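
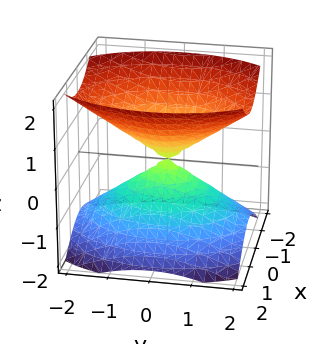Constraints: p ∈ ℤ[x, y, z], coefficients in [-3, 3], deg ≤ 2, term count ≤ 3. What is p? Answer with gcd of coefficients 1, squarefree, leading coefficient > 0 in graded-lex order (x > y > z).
2*x^2 + y^2 - 2*z^2

First, I count 2 distinct pieces. They look like related sheets of one shape, so recover p as a whole.
Next, degree: a double cone through the origin; a quadric, so deg p = 2.
Next, symmetries: it's symmetric under x → −x, forcing even powers of x; the y ↦ −y reflection is a symmetry, so y appears only in even powers; the z ↦ −z reflection is a symmetry, so z appears only in even powers.
Next, from the axis intercepts and sections: one z-axis crossing is at z = 0; it crosses the x-axis at the gridline x = 0.
Finally, solving for integer coefficients yields p as stated.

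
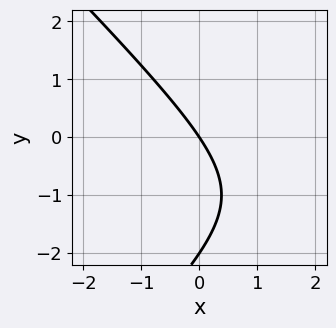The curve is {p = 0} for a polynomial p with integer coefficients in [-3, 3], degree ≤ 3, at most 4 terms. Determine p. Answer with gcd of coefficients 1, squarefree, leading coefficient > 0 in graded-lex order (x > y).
x^2 - y^2 - 3*x - 2*y

(a) The degree is 2 — the shape is more complex than any degree-1 curve.
(b) Against the integer gridlines: among the integer gridlines, it crosses the y-axis at y ∈ {-2, 0}; one x-axis crossing is at x = 0.
(c) The integer polynomial consistent with all of this is the stated p.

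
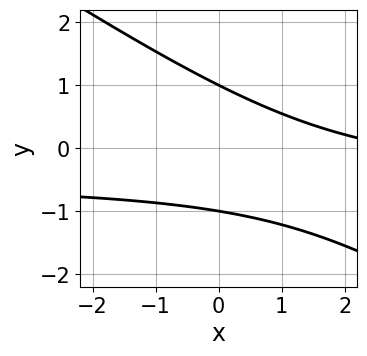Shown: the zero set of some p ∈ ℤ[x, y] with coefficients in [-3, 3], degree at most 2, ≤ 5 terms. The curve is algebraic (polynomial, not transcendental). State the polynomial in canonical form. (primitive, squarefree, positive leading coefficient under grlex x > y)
1. Degree: a generic line meets the curve in up to 2 points, so deg p = 2.
2. Checking where it meets the axes: among the integer gridlines, it crosses the y-axis at y ∈ {-1, 1}; it misses every integer gridline on the x-axis.
3. The integer polynomial consistent with all of this is the stated p.

2*x*y + 3*y^2 + x - 3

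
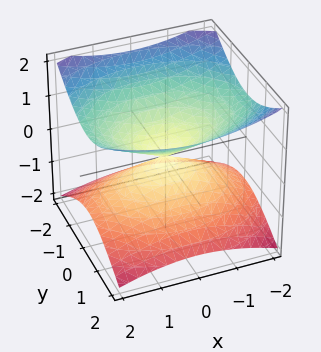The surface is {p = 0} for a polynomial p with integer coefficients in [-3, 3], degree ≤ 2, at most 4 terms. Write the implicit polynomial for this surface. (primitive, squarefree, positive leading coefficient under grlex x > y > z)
1. deg p = 2. A double cone through the origin; a quadric.
2. Symmetries: the z ↦ −z reflection is a symmetry, so z appears only in even powers; mirror symmetry y ↦ −y ⇒ only even powers of y; mirror symmetry x ↦ −x ⇒ only even powers of x.
3. Against the integer gridlines: it meets the z-axis at z = 0 (among the integer gridlines); it crosses the x-axis at the gridline x = 0; one y-axis crossing is at y = 0.
4. Together with the visible shape, these determine p as stated.

x^2 + 2*y^2 - 3*z^2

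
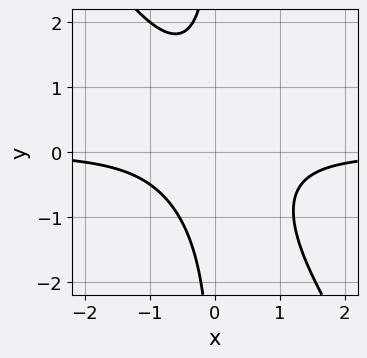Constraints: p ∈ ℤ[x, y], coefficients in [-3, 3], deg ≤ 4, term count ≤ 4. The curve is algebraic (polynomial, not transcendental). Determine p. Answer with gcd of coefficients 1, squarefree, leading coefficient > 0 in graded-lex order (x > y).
3*x^2*y + 2*x*y^2 + 2

First, deg p = 3. The shape is more complex than any degree-2 curve.
Then, against the integer gridlines: no x-intercept at any integer in the box; no y-intercept at any integer in the box.
Finally, putting this together gives p.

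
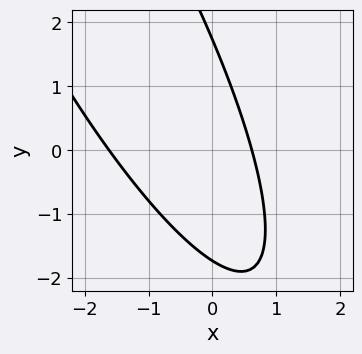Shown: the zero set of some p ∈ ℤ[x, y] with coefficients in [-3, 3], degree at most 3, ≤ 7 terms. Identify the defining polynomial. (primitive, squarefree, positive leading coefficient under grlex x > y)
Degree: no degree-1 curve has this shape, so deg p = 2.
Solving for integer coefficients yields p as stated.

3*x^2 + 3*x*y + y^2 + 3*x - 3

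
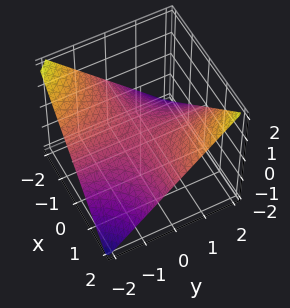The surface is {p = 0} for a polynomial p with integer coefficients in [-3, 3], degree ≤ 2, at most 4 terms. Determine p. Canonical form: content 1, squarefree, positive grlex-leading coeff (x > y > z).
(a) deg p = 2.
(b) Reading off the gridlines: every point of the x-axis in the box is on the surface; the visible y-axis segment lies entirely on the surface; it crosses the z-axis at the gridline z = 0.
(c) Fitting integer coefficients to these (and the overall shape) gives p.

x*y - 2*z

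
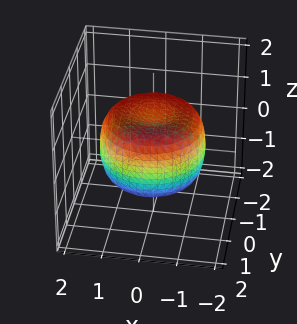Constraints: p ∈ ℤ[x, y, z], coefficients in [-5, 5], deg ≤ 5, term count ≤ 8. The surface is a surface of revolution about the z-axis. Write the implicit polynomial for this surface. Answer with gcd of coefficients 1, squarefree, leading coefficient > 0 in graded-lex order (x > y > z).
2*x^4 + 4*x^2*y^2 + 2*y^4 - 3*x^2 - 3*y^2 + 3*z^2 - 2

(a) The degree is 4 — a generic line meets the surface in up to 4 points.
(b) Symmetries: rotational symmetry about the z-axis ⇒ p depends on x, y only through x² + y².
(c) Against the integer gridlines: a circular section at z = -1 has radius between 0 and 1.
(d) Putting this together gives p.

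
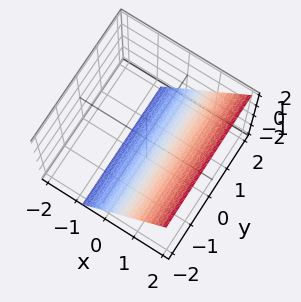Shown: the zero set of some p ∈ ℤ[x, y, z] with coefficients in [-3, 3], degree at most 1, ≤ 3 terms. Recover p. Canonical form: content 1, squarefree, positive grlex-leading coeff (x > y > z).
3*x - 2*z - 2

1. deg p = 1. Every cross-section is a straight line — this is a plane.
2. From the axis intercepts and sections: it meets the z-axis at z = -1 (among the integer gridlines); the surface avoids every integer y-axis point in the box.
3. Assembling these constraints gives the stated polynomial.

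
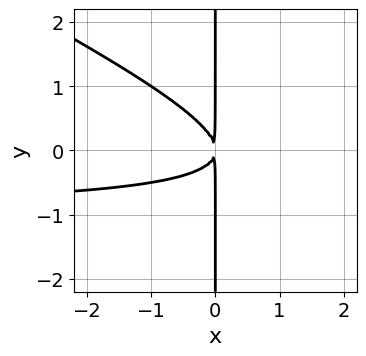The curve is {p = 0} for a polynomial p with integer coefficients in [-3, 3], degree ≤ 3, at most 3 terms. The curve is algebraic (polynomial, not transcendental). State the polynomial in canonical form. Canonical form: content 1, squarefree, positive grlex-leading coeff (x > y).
The degree is 3 — a generic line meets the curve in up to 3 points.
Observable constraints: every point of the y-axis in the box is on the curve.
The integer polynomial consistent with all of this is the stated p.

x^2*y + 2*x*y^2 + x^2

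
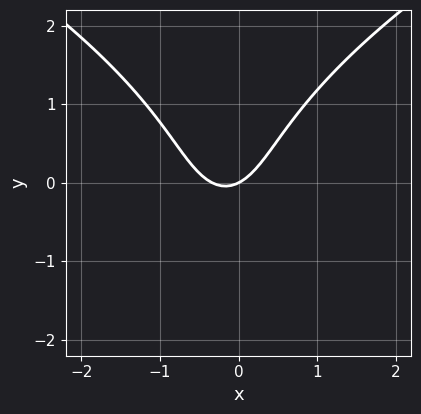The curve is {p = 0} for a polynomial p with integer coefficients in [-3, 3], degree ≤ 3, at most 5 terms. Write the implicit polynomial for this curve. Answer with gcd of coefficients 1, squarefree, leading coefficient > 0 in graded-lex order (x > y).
deg p = 3.
Observable constraints: one x-axis crossing is at x = 0; it crosses the y-axis at the gridline y = 0.
These observations pin down the coefficients.

y^3 - 3*x^2 - x + 2*y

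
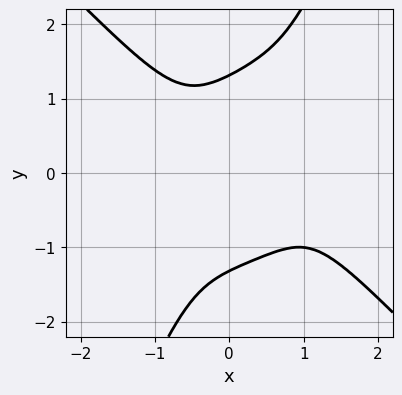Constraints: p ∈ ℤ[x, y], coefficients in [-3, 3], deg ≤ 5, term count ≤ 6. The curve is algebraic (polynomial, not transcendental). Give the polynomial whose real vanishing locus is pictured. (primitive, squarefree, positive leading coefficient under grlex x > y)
3*x^4 + 2*x*y^3 - y^4 - 3*x^3 + 3

First, the degree is 4 — a generic line meets the curve in up to 4 points.
Then, against the integer gridlines: the curve avoids every integer x-axis point in the box.
Finally, fitting integer coefficients to these (and the overall shape) gives p.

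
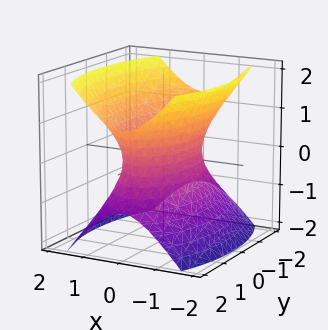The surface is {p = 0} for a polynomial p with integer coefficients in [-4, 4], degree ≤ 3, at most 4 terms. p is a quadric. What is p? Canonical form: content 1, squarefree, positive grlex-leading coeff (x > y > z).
(a) deg p = 2. An hourglass — one-sheet hyperboloid; a quadric.
(b) Symmetries: mirror symmetry y ↦ −y ⇒ only even powers of y; it's symmetric under z → −z, forcing even powers of z; mirror symmetry x ↦ −x ⇒ only even powers of x.
(c) Observable constraints: no z-intercept at any integer in the box.
(d) Matching integer coefficients to the picture gives p.

3*x^2 + y^2 - 2*z^2 - 2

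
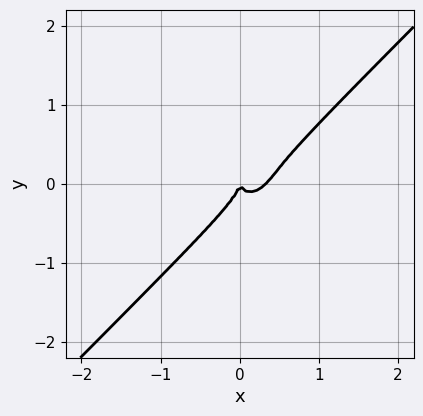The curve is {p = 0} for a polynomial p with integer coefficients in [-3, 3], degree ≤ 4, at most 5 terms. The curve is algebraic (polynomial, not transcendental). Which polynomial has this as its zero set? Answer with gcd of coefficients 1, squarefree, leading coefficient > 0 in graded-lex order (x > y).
3*x^3 - 3*x^2*y + 2*x*y^2 - 2*y^3 - x^2

(a) The degree is 3 — a generic line meets the curve in up to 3 points.
(b) From the visible intercepts: it crosses the x-axis at the gridline x = 0; one y-axis crossing is at y = 0.
(c) These observations pin down the coefficients.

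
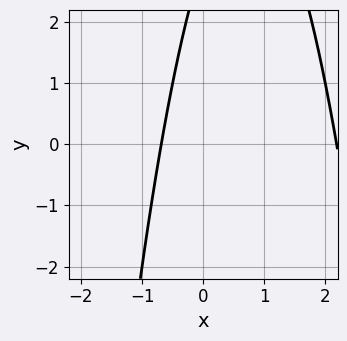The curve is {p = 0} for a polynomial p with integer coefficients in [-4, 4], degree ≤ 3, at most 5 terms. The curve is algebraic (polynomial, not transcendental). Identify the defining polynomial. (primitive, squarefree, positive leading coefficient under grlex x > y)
(a) The degree is 2 — no degree-1 curve has this shape.
(b) Reading off the gridlines: no y-intercept at any integer in the box.
(c) Matching integer coefficients to the picture gives p.

2*x^2 - 3*x + y - 3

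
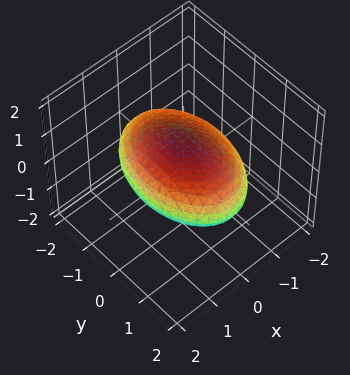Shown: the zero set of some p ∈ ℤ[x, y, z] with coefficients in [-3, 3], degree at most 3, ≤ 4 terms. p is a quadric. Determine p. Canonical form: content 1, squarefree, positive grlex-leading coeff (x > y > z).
2*x^2 + y^2 + 3*z^2 - 3

deg p = 2. A closed, bounded, convex surface; a quadric.
Symmetries: mirror symmetry x ↦ −x ⇒ only even powers of x; mirror symmetry z ↦ −z ⇒ only even powers of z; mirror symmetry y ↦ −y ⇒ only even powers of y.
Observable constraints: among the integer gridlines, it crosses the z-axis at z ∈ {-1, 1}.
The integer polynomial consistent with all of this is the stated p.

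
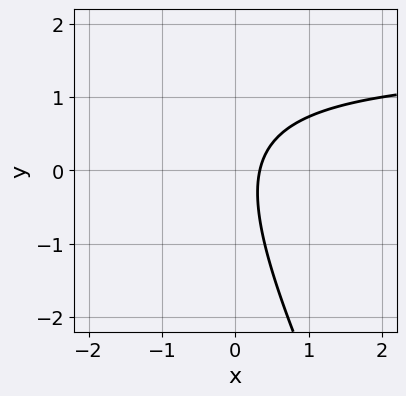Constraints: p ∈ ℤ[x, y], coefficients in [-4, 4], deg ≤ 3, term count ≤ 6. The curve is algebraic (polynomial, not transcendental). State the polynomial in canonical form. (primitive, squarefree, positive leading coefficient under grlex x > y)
2*x*y + y^2 - 3*x + 1

1. Degree: a generic line meets the curve in up to 2 points, so deg p = 2.
2. Reading off the gridlines: no y-intercept at any integer in the box.
3. Fitting integer coefficients to these (and the overall shape) gives p.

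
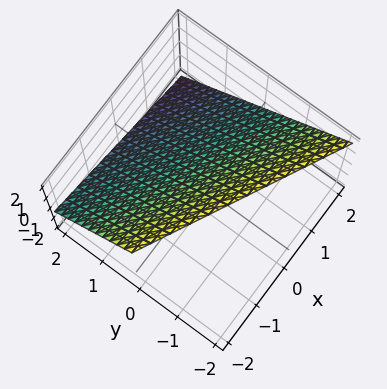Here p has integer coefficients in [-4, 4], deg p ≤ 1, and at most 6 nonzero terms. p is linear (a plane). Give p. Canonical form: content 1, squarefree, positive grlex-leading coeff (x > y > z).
(a) Degree: every cross-section is a straight line — this is a plane, so deg p = 1.
(b) From the axis intercepts and sections: it crosses the x-axis at the gridline x = 2; it meets the y-axis at y = 1 (among the integer gridlines); it crosses the z-axis at the gridline z = 1.
(c) Assembling these constraints gives the stated polynomial.

x + 2*y + 2*z - 2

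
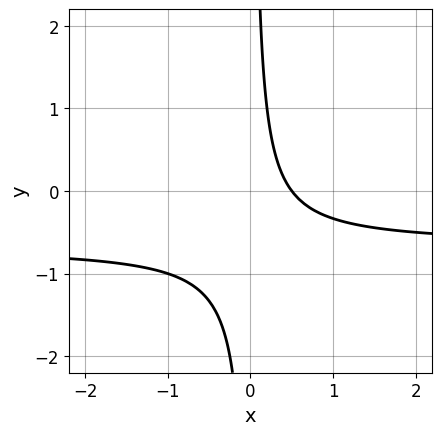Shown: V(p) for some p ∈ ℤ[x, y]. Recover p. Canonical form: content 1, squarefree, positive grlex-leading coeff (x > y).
(a) deg p = 2. No degree-1 curve has this shape.
(b) Against the integer gridlines: it misses every integer gridline on the y-axis.
(c) The integer polynomial consistent with all of this is the stated p.

3*x*y + 2*x - 1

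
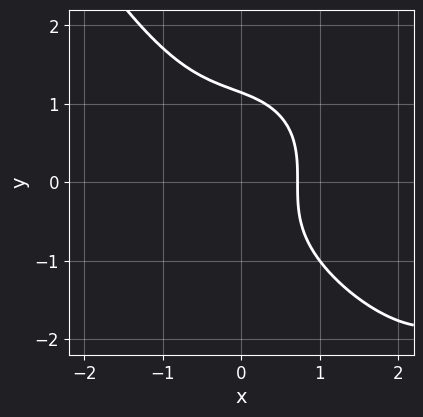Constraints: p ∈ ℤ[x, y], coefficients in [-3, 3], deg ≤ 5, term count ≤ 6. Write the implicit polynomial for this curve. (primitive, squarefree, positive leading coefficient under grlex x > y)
x^4 - 3*x^3 - 2*y^3 - 3*x + 3

1. Degree: no degree-3 curve has this shape, so deg p = 4.
2. Matching integer coefficients to the picture gives p.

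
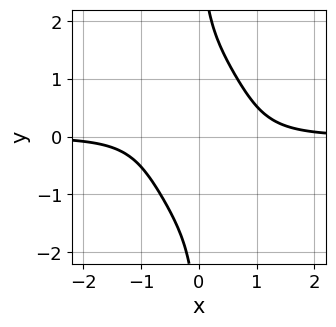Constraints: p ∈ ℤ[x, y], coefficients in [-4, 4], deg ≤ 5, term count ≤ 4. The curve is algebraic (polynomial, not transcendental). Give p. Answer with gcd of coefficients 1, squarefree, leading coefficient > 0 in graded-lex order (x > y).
3*x^3*y + x^2*y^2 + x*y^3 - 2

Degree: the shape is more complex than any degree-3 curve, so deg p = 4.
Observable constraints: it misses every integer gridline on the x-axis; the curve avoids every integer y-axis point in the box.
Assembling these constraints gives the stated polynomial.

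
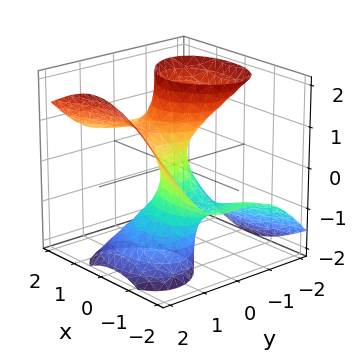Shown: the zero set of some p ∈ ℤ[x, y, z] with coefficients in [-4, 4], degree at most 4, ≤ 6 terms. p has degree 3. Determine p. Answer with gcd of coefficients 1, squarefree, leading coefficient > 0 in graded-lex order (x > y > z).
1. The degree is 3 — the shape is more complex than any degree-2 surface.
2. Against the integer gridlines: every point of the z-axis in the box is on the surface; it meets the y-axis at y = 0 (among the integer gridlines); one x-axis crossing is at x = 0.
3. These observations pin down the coefficients.

x^2*z - y^3 + y*z^2 - x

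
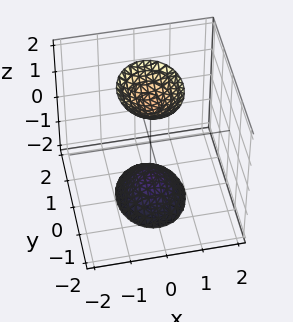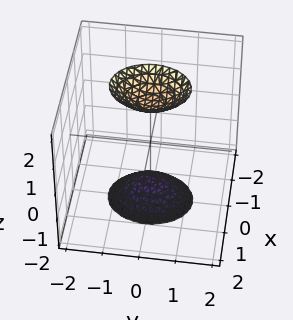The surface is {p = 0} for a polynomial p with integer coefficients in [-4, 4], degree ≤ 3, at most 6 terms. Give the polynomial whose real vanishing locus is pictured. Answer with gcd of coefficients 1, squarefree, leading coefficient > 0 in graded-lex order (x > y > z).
3*x^2 + 2*y^2 - z^2 + 2

First, there are 2 components. Treating them together as one polynomial.
Next, deg p = 2. Two separate bowl-shaped sheets opening away from each other; a quadric.
Next, symmetries: the y ↦ −y reflection is a symmetry, so y appears only in even powers; it's symmetric under z → −z, forcing even powers of z; it's symmetric under x → −x, forcing even powers of x.
Then, against the integer gridlines: the surface avoids every integer y-axis point in the box; no x-intercept at any integer in the box.
Finally, putting this together gives p.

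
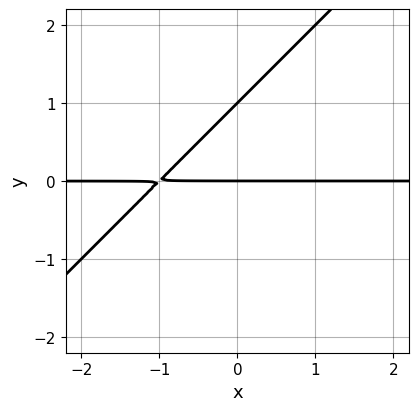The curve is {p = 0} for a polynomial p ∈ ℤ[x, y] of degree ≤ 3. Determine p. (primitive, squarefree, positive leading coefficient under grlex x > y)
x*y - y^2 + y

(a) The degree is 2 — a generic line meets the curve in up to 2 points.
(b) Against the integer gridlines: the y-axis gridline crossings are at y ∈ {0, 1}; every point of the x-axis in the box is on the curve.
(c) Fitting integer coefficients to these (and the overall shape) gives p.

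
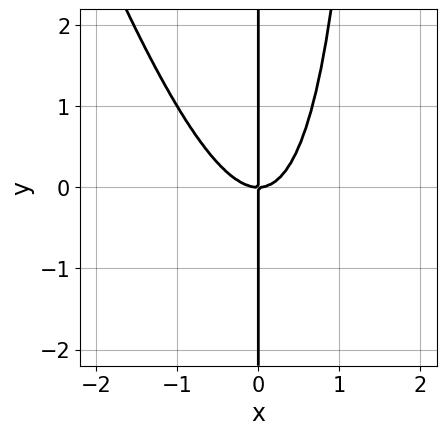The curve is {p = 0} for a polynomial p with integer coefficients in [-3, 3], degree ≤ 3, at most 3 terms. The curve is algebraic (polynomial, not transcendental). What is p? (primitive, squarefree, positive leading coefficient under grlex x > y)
(a) The degree is 3 — no degree-2 curve has this shape.
(b) From the visible intercepts: one x-axis crossing is at x = 0; the visible y-axis segment lies entirely on the curve.
(c) Fitting integer coefficients to these (and the overall shape) gives p.

3*x^3 + x^2*y - 2*x*y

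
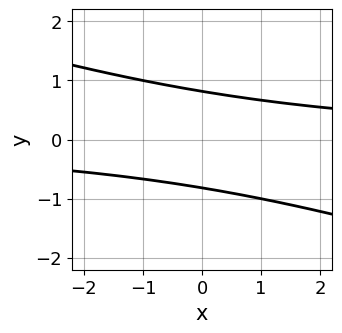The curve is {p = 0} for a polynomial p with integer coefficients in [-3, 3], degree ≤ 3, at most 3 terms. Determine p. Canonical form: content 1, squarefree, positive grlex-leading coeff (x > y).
x*y + 3*y^2 - 2

The degree is 2 — the shape is more complex than any degree-1 curve.
Against the integer gridlines: it misses every integer gridline on the x-axis.
Putting this together gives p.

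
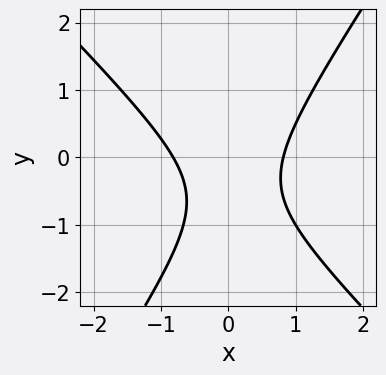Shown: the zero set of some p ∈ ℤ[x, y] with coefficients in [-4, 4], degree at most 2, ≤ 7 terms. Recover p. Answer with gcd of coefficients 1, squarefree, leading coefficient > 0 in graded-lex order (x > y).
First, the degree is 2 — a generic line meets the curve in up to 2 points.
Then, against the integer gridlines: it misses every integer gridline on the y-axis.
Finally, putting this together gives p.

3*x^2 + x*y - 2*y^2 - 2*y - 2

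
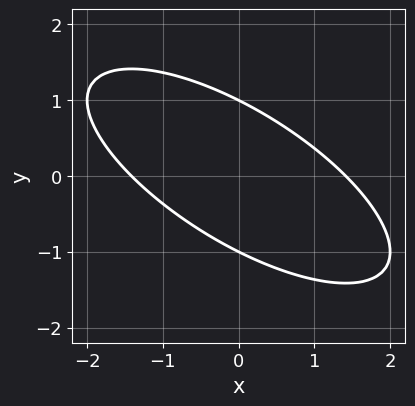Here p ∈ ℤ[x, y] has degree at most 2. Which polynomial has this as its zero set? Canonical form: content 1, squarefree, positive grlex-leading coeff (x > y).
x^2 + 2*x*y + 2*y^2 - 2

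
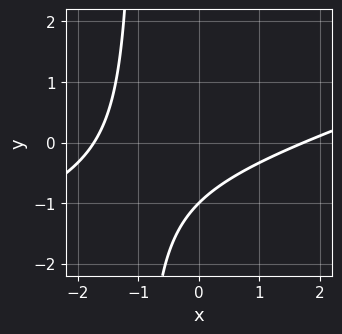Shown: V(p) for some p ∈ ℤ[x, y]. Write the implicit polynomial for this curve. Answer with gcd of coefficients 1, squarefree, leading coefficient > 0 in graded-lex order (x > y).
Degree: no degree-1 curve has this shape, so deg p = 2.
From the axis intercepts and sections: it meets the y-axis at y = -1 (among the integer gridlines).
These observations pin down the coefficients.

x^2 - 3*x*y - 3*y - 3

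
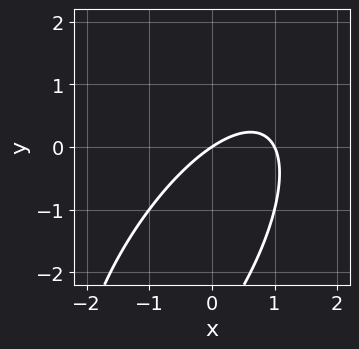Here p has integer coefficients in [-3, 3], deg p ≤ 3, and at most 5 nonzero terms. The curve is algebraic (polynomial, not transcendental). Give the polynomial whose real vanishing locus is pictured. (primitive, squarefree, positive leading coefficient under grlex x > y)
2*x^2 - 2*x*y + y^2 - 2*x + 3*y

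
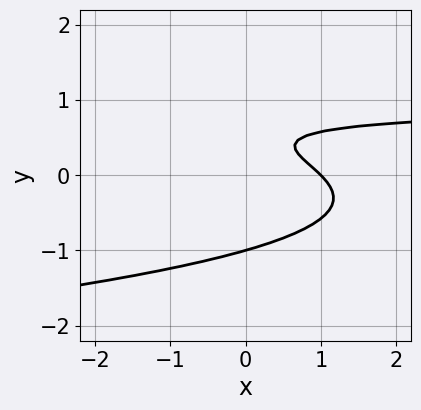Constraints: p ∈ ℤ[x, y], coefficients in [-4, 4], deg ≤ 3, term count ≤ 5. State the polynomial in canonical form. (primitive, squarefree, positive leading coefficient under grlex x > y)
3*y^3 + x*y - x - 2*y + 1

(a) deg p = 3. The shape is more complex than any degree-2 curve.
(b) Observable constraints: it meets the x-axis at x = 1 (among the integer gridlines); one y-axis crossing is at y = -1.
(c) Matching integer coefficients to the picture gives p.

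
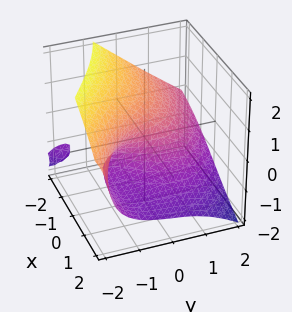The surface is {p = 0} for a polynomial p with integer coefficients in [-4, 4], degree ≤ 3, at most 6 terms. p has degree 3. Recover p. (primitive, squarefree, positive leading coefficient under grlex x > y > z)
(a) There are 2 components. They look like related sheets of one shape, so recover p as a whole.
(b) The degree is 3 — the shape is more complex than any degree-2 surface.
(c) From the axis intercepts and sections: it meets the z-axis at z = 0 (among the integer gridlines); it meets the y-axis at y = 0 (among the integer gridlines).
(d) Together with the visible shape, these determine p as stated.

2*x*y*z - y^3 - 2*z^3 - 3*y*z - 3*x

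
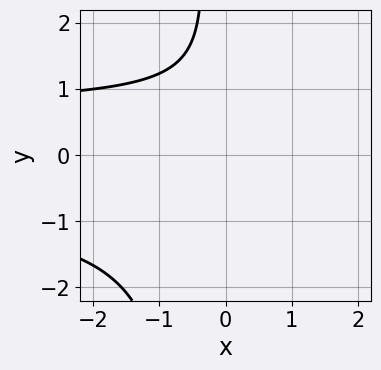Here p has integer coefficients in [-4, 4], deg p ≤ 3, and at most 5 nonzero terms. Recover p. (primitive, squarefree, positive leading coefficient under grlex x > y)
First, deg p = 3. A generic line meets the curve in up to 3 points.
Then, observable constraints: the curve avoids every integer y-axis point in the box; no x-intercept at any integer in the box.
Finally, these observations pin down the coefficients.

2*x*y^2 + y^2 - x - 2*y + 3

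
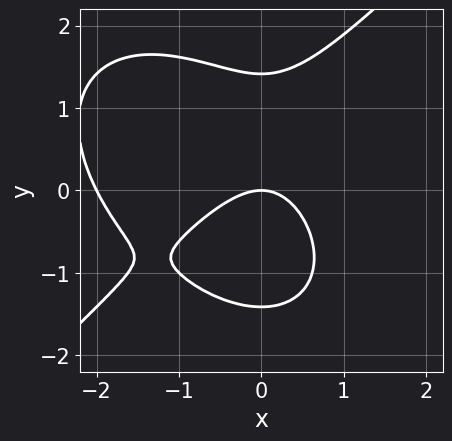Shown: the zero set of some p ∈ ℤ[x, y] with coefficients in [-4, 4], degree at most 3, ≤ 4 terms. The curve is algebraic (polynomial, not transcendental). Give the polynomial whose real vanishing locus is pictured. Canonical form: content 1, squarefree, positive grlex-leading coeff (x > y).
First, degree: no degree-2 curve has this shape, so deg p = 3.
Next, checking where it meets the axes: among the integer gridlines, it crosses the x-axis at x ∈ {-2, 0}; one y-axis crossing is at y = 0.
Finally, these observations pin down the coefficients.

x^3 - y^3 + 2*x^2 + 2*y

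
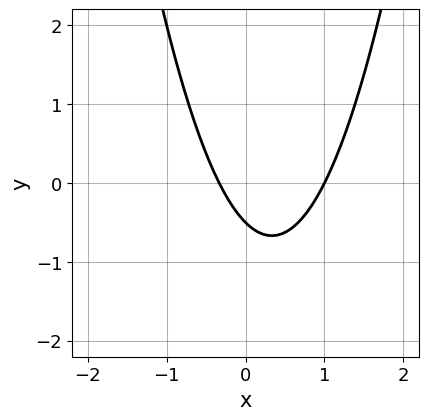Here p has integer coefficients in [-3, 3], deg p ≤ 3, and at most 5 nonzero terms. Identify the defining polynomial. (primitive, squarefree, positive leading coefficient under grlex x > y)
(a) deg p = 2.
(b) Against the integer gridlines: one x-axis crossing is at x = 1.
(c) Solving for integer coefficients yields p as stated.

3*x^2 - 2*x - 2*y - 1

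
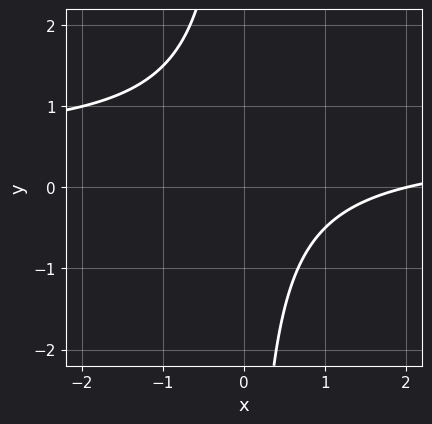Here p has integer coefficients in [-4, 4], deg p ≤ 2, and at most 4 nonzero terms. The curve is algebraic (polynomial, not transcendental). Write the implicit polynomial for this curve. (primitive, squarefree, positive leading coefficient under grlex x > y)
deg p = 2. No degree-1 curve has this shape.
From the axis intercepts and sections: the curve avoids every integer y-axis point in the box; one x-axis crossing is at x = 2.
Assembling these constraints gives the stated polynomial.

2*x*y - x + 2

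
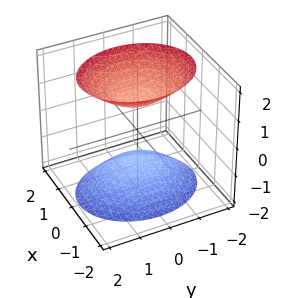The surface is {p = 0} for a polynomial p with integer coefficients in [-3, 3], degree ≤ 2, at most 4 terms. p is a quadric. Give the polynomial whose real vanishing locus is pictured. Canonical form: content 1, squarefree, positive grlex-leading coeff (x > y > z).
1. The picture has 2 separate pieces.
2. Degree: two sheets facing apart; a quadric, so deg p = 2.
3. Symmetries: the z ↦ −z reflection is a symmetry, so z appears only in even powers; the x ↦ −x reflection is a symmetry, so x appears only in even powers; mirror symmetry y ↦ −y ⇒ only even powers of y.
4. Reading off the gridlines: no x-intercept at any integer in the box; the surface avoids every integer y-axis point in the box; among the integer gridlines, it crosses the z-axis at z ∈ {-1, 1}.
5. These observations pin down the coefficients.

3*x^2 + 2*y^2 - 2*z^2 + 2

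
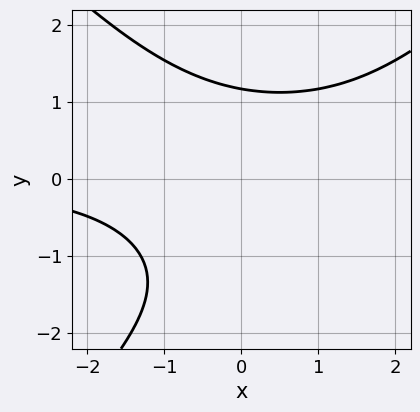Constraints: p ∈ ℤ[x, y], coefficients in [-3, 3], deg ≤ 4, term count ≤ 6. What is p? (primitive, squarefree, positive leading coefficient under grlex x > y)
First, the degree is 3 — no degree-2 curve has this shape.
Next, observable constraints: it misses every integer gridline on the x-axis.
Finally, putting this together gives p.

x^2*y - y^3 - x*y - y^2 + 3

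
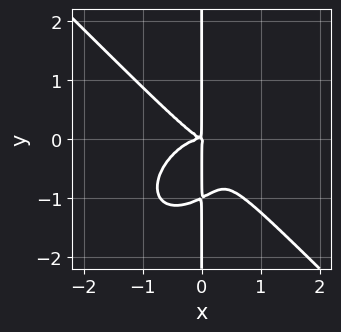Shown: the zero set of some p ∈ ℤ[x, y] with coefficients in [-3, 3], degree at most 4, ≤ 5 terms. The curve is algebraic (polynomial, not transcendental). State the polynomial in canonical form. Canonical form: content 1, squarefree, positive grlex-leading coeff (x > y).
2*x^4 + 2*x*y^3 + x^2*y + 2*x*y^2

Degree: the shape is more complex than any degree-3 curve, so deg p = 4.
Observable constraints: every point of the y-axis in the box is on the curve.
Putting this together gives p.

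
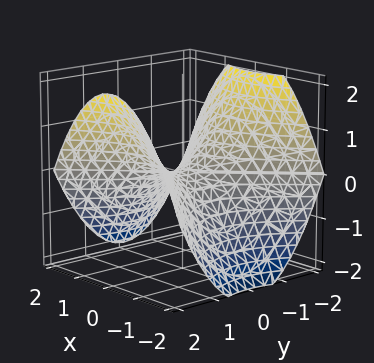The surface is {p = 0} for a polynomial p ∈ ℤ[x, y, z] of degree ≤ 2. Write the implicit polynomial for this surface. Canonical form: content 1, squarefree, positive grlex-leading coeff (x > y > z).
(a) deg p = 2.
(b) Symmetries: the y ↦ −y reflection is a symmetry, so y appears only in even powers; it's symmetric under x → −x, forcing even powers of x.
(c) Observable constraints: it crosses the y-axis at the gridline y = 0; it crosses the z-axis at the gridline z = 0; it meets the x-axis at x = 0 (among the integer gridlines).
(d) Matching integer coefficients to the picture gives p.

x^2 - y^2 + 2*z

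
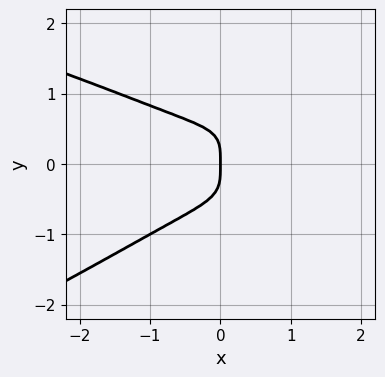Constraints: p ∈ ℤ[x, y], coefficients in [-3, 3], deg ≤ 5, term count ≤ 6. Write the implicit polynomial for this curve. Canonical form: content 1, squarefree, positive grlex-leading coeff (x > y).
1. Degree: the shape is more complex than any degree-3 curve, so deg p = 4.
2. From the axis intercepts and sections: it crosses the x-axis at the gridline x = 0; one y-axis crossing is at y = 0.
3. Fitting integer coefficients to these (and the overall shape) gives p.

x*y^3 - 3*y^4 - x^3 - x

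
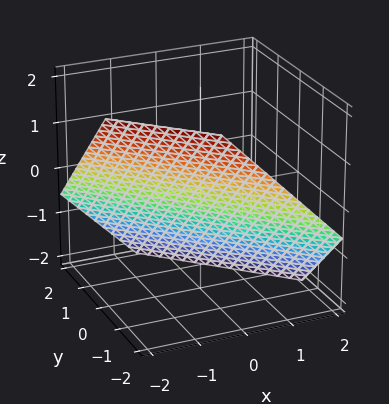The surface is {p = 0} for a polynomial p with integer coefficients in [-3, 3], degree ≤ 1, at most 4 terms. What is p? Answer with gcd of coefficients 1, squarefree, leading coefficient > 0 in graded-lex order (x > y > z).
3*x + 3*y + 3*z + 2

1. Degree: the surface is flat (a plane), so deg p = 1.
2. Solving for integer coefficients yields p as stated.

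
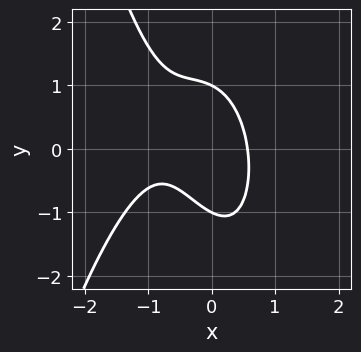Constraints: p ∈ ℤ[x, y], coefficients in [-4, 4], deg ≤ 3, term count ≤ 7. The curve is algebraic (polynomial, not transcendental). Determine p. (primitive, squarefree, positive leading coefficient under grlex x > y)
Degree: the shape is more complex than any degree-2 curve, so deg p = 3.
Observable constraints: the y-axis gridline crossings are at y ∈ {-1, 1}.
Assembling these constraints gives the stated polynomial.

2*x^3 + 2*x^2 + x*y + y^2 - 1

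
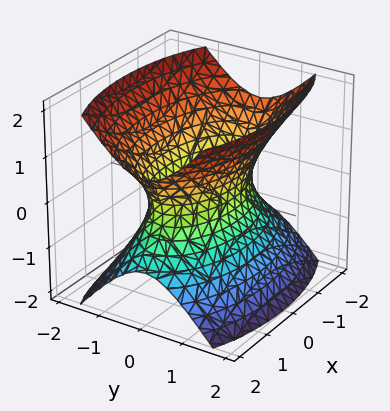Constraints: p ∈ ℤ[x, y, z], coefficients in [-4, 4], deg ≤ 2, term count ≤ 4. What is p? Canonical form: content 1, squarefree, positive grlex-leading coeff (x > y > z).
First, deg p = 2. An hourglass — one-sheet hyperboloid; a quadric.
Next, symmetries: it's symmetric under x → −x, forcing even powers of x; the y ↦ −y reflection is a symmetry, so y appears only in even powers; the z ↦ −z reflection is a symmetry, so z appears only in even powers.
Then, reading off the gridlines: it misses every integer gridline on the z-axis.
Finally, together with the visible shape, these determine p as stated.

x^2 + 3*y^2 - 2*z^2 - 2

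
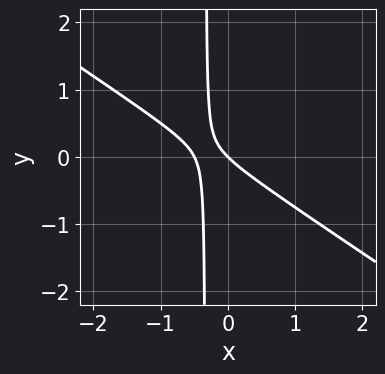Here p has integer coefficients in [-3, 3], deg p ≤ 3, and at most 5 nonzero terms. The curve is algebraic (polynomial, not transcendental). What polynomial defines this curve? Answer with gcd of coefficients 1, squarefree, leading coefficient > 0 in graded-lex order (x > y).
2*x^2 + 3*x*y + x + y

1. Degree: a generic line meets the curve in up to 2 points, so deg p = 2.
2. From the axis intercepts and sections: it meets the x-axis at x = 0 (among the integer gridlines); it meets the y-axis at y = 0 (among the integer gridlines).
3. The integer polynomial consistent with all of this is the stated p.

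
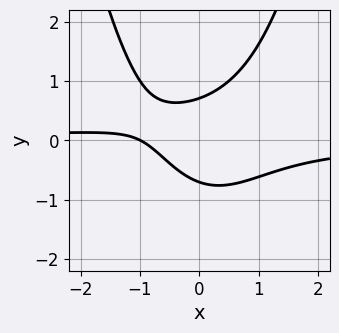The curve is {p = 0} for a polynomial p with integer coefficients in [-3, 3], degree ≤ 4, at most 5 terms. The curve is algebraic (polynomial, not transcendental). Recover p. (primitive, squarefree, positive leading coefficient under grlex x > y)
2*x^2*y - 2*y^2 + x + 1

1. Degree: the shape is more complex than any degree-2 curve, so deg p = 3.
2. From the visible intercepts: it meets the x-axis at x = -1 (among the integer gridlines).
3. These observations pin down the coefficients.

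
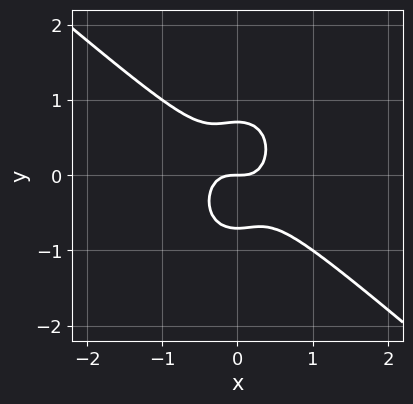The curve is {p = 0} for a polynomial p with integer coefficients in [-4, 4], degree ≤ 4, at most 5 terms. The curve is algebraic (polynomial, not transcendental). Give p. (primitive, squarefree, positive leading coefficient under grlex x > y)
3*x^3 + 2*x^2*y + 2*y^3 - y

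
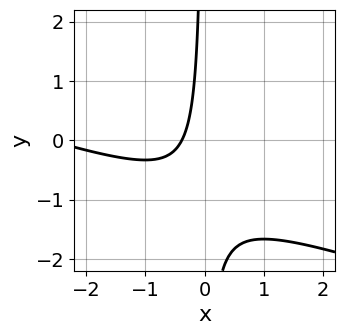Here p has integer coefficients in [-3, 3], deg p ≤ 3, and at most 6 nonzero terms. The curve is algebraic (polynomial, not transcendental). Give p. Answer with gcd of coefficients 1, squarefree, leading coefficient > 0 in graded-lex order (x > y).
Degree: the shape is more complex than any degree-1 curve, so deg p = 2.
Observable constraints: no y-intercept at any integer in the box.
Fitting integer coefficients to these (and the overall shape) gives p.

x^2 + 3*x*y + 3*x + 1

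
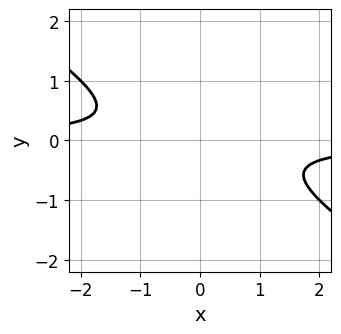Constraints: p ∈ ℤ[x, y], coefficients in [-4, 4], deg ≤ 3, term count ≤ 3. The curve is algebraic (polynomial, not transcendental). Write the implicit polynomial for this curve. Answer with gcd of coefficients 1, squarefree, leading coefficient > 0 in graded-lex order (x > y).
2*x*y + 3*y^2 + 1

First, degree: the shape is more complex than any degree-1 curve, so deg p = 2.
Then, against the integer gridlines: it misses every integer gridline on the y-axis; it misses every integer gridline on the x-axis.
Finally, the integer polynomial consistent with all of this is the stated p.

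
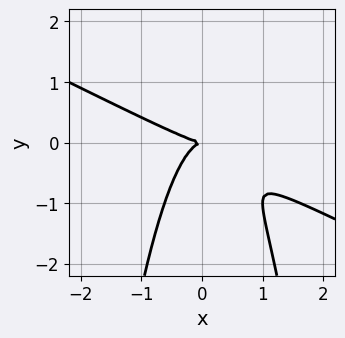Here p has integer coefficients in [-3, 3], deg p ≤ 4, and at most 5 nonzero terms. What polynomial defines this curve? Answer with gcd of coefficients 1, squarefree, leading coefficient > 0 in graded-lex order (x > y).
x^3 + 2*x^2*y + y^2

First, deg p = 3. The shape is more complex than any degree-2 curve.
Then, reading off the gridlines: it crosses the x-axis at the gridline x = 0; it crosses the y-axis at the gridline y = 0.
Finally, matching integer coefficients to the picture gives p.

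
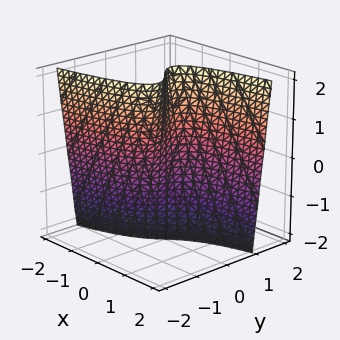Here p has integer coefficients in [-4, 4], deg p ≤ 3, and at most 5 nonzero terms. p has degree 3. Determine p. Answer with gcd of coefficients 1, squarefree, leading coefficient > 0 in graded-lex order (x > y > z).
(a) deg p = 3. No degree-2 surface has this shape.
(b) Observable constraints: it meets the y-axis at y = 0 (among the integer gridlines); it crosses the x-axis at the gridline x = 0; every point of the z-axis in the box is on the surface.
(c) Together with the visible shape, these determine p as stated.

2*y^3 - y*z - 2*x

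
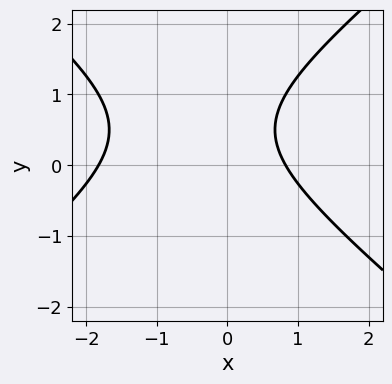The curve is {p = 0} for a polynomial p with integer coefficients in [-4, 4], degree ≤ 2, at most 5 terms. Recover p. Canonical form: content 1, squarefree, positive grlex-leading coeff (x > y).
(a) The degree is 2 — no degree-1 curve has this shape.
(b) Checking where it meets the axes: it misses every integer gridline on the y-axis.
(c) Matching integer coefficients to the picture gives p.

2*x^2 - 3*y^2 + 2*x + 3*y - 3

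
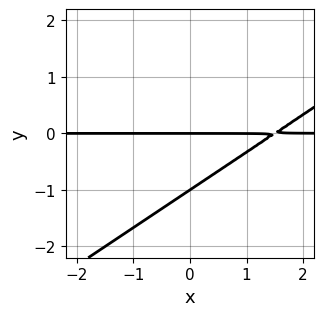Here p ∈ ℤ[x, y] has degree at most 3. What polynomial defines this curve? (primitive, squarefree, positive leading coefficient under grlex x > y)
2*x*y - 3*y^2 - 3*y

Degree: the shape is more complex than any degree-1 curve, so deg p = 2.
Against the integer gridlines: the visible x-axis segment lies entirely on the curve; among the integer gridlines, it crosses the y-axis at y ∈ {-1, 0}.
Assembling these constraints gives the stated polynomial.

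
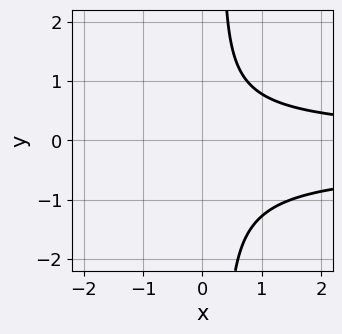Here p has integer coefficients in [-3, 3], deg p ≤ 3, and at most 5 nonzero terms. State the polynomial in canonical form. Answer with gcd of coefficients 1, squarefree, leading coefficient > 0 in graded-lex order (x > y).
(a) The degree is 3 — no degree-2 curve has this shape.
(b) Against the integer gridlines: it misses every integer gridline on the y-axis; it misses every integer gridline on the x-axis.
(c) Solving for integer coefficients yields p as stated.

3*x*y^2 + x*y - y^2 - 2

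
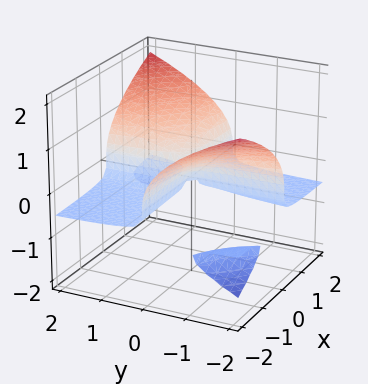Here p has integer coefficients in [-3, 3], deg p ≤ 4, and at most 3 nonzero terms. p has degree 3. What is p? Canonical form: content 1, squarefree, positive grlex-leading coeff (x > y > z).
2*x*y*z - 3*z^3 + x*y

(a) The picture has 3 separate pieces. Treating them together as one polynomial.
(b) Degree: a generic line meets the surface in up to 3 points, so deg p = 3.
(c) From the axis intercepts and sections: every point of the y-axis in the box is on the surface; it crosses the z-axis at the gridline z = 0; every point of the x-axis in the box is on the surface.
(d) Assembling these constraints gives the stated polynomial.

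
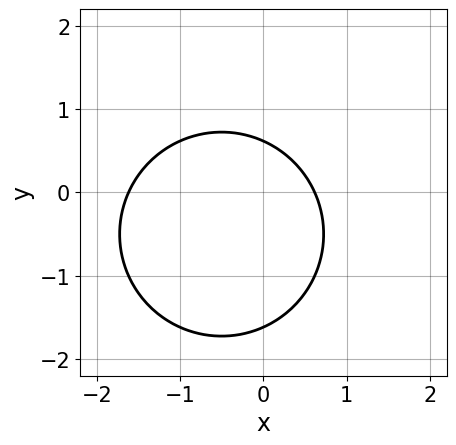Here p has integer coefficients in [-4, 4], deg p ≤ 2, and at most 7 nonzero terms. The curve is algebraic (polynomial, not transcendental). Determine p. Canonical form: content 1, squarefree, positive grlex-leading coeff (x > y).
First, the degree is 2 — a generic line meets the curve in up to 2 points.
Finally, putting this together gives p.

x^2 + y^2 + x + y - 1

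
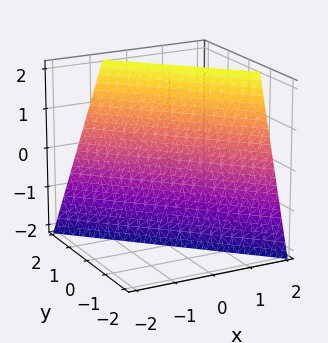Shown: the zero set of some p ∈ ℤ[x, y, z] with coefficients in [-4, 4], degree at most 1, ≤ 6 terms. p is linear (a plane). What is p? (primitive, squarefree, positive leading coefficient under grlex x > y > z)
(a) The degree is 1 — every cross-section is a straight line — this is a plane.
(b) Checking where it meets the axes: one z-axis crossing is at z = -2.
(c) Matching integer coefficients to the picture gives p.

3*x + 3*y - z - 2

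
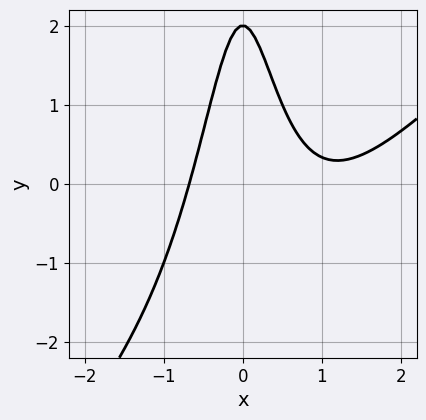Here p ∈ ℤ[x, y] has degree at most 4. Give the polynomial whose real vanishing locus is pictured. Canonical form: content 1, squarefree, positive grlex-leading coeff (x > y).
First, deg p = 3.
Then, from the axis intercepts and sections: one y-axis crossing is at y = 2.
Finally, fitting integer coefficients to these (and the overall shape) gives p.

2*x^3 - 2*x^2*y - 3*x^2 - y + 2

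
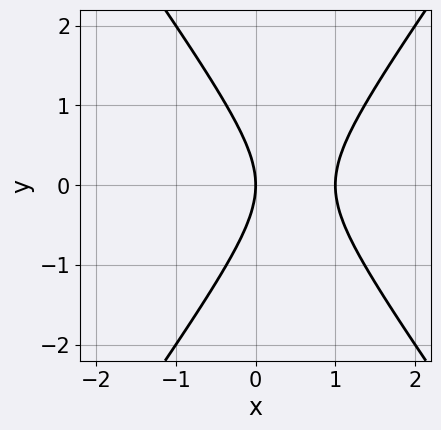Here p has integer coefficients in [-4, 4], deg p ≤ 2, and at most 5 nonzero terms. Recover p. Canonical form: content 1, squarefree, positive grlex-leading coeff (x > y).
(a) The degree is 2 — no degree-1 curve has this shape.
(b) Symmetries: the y ↦ −y reflection is a symmetry, so y appears only in even powers.
(c) Observable constraints: among the integer gridlines, it crosses the x-axis at x ∈ {0, 1}; it meets the y-axis at y = 0 (among the integer gridlines).
(d) Assembling these constraints gives the stated polynomial.

2*x^2 - y^2 - 2*x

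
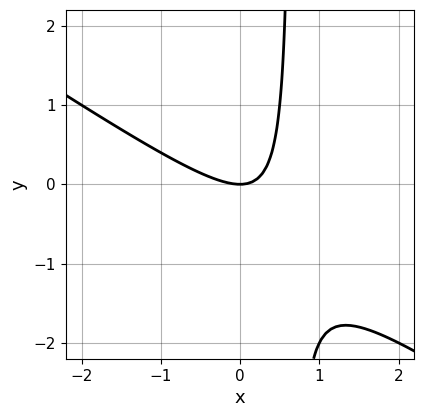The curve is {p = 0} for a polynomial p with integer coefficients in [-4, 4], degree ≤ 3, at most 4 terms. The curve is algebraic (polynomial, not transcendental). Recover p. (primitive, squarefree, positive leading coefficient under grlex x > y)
1. deg p = 2. A generic line meets the curve in up to 2 points.
2. From the axis intercepts and sections: it meets the y-axis at y = 0 (among the integer gridlines); it crosses the x-axis at the gridline x = 0.
3. Solving for integer coefficients yields p as stated.

2*x^2 + 3*x*y - 2*y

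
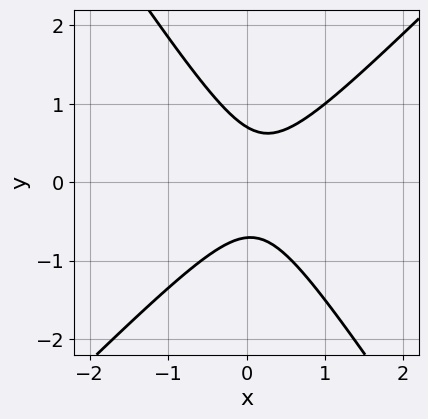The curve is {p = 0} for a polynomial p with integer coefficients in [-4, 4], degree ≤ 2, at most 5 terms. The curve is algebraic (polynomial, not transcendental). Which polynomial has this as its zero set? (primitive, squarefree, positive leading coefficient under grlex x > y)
3*x^2 - x*y - 2*y^2 - x + 1

First, the degree is 2 — no degree-1 curve has this shape.
Next, checking where it meets the axes: the curve avoids every integer x-axis point in the box.
Finally, matching integer coefficients to the picture gives p.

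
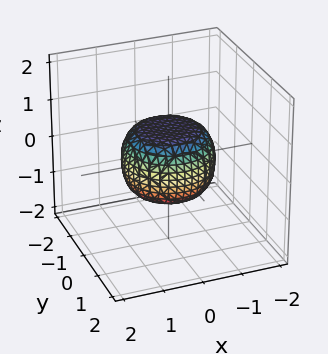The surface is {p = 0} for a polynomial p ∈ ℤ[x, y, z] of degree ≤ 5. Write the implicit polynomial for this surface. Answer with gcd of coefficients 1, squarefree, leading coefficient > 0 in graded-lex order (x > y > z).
Degree: a generic line meets the surface in up to 4 points, so deg p = 4.
Symmetries: every cross-section ⟂ z is a circle, so x, y appear only via x² + y².
Observable constraints: a circular section at z = 0 has radius between 1 and 2.
Matching integer coefficients to the picture gives p.

2*x^4 + 4*x^2*y^2 + 2*y^4 - x^2 - y^2 + 3*z^2 - 2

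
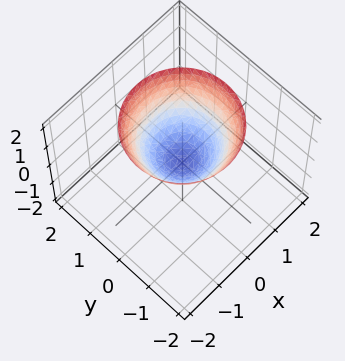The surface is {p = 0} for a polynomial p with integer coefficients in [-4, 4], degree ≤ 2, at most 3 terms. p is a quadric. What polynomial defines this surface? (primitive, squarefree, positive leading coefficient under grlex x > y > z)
First, deg p = 2. A single bowl opening along one axis; a quadric.
Next, by symmetry, every cross-section ⟂ z is a circle, so x, y appear only via x² + y².
Next, against the integer gridlines: it meets the x-axis at x = 0 (among the integer gridlines); a circular section at z = 1 has radius exactly 1; one z-axis crossing is at z = 0; it crosses the y-axis at the gridline y = 0.
Finally, fitting integer coefficients to these (and the overall shape) gives p.

x^2 + y^2 - z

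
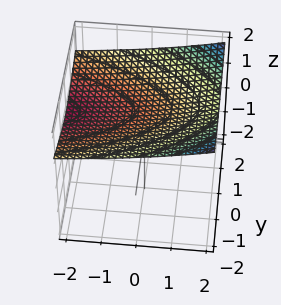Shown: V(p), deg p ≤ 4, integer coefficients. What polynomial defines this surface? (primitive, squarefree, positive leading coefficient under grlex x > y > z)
1. Degree: no degree-2 surface has this shape, so deg p = 3.
2. Checking where it meets the axes: it crosses the z-axis at the gridline z = 1; the surface avoids every integer y-axis point in the box; no x-intercept at any integer in the box.
3. Matching integer coefficients to the picture gives p.

x*z^2 - 2*z^3 + y^2 + 2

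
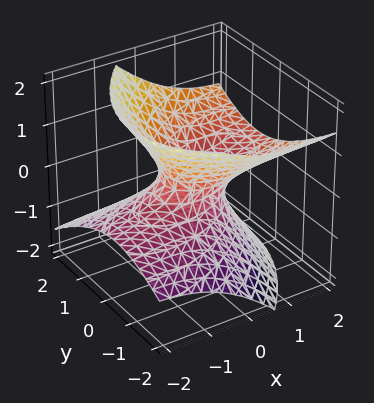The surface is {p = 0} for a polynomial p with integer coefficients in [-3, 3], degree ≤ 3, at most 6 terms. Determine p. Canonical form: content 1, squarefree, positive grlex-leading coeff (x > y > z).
x^2 - x*y - 3*x*z + 2*y^2 - 3*z^2 - 1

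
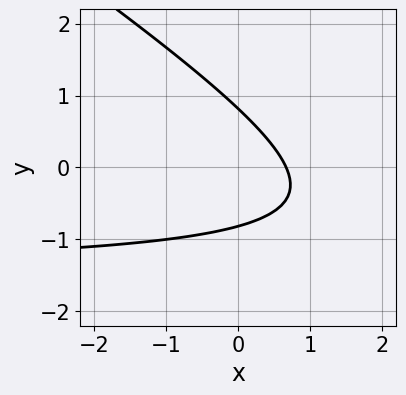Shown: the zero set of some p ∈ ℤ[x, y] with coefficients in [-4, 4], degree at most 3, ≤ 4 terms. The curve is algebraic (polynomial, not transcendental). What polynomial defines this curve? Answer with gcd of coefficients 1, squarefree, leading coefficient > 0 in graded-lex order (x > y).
2*x*y + 3*y^2 + 3*x - 2

1. Degree: a generic line meets the curve in up to 2 points, so deg p = 2.
2. Solving for integer coefficients yields p as stated.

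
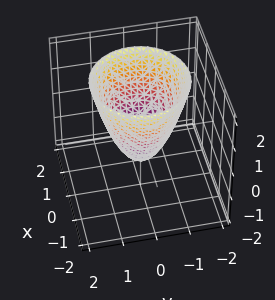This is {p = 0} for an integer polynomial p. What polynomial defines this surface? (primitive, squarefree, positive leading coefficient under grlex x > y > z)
3*x^2 + 3*y^2 - 2*z - 2

The degree is 2 — the shape is more complex than any degree-1 surface.
Symmetries: rotational symmetry about the z-axis ⇒ p depends on x, y only through x² + y².
From the axis intercepts and sections: it crosses the z-axis at the gridline z = -1; a circular section at z = 2 has radius between 1 and 2.
Together with the visible shape, these determine p as stated.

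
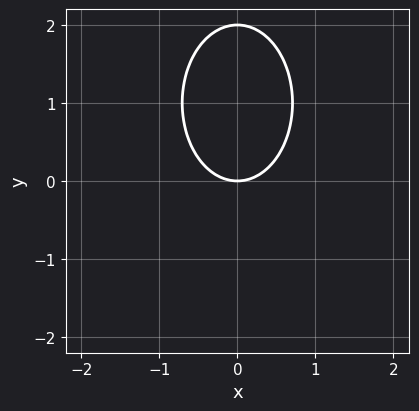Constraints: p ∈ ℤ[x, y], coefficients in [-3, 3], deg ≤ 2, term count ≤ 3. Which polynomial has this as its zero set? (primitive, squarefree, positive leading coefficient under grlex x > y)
2*x^2 + y^2 - 2*y

deg p = 2.
Symmetries: it's symmetric under x → −x, forcing even powers of x.
From the visible intercepts: among the integer gridlines, it crosses the y-axis at y ∈ {0, 2}; it meets the x-axis at x = 0 (among the integer gridlines).
Assembling these constraints gives the stated polynomial.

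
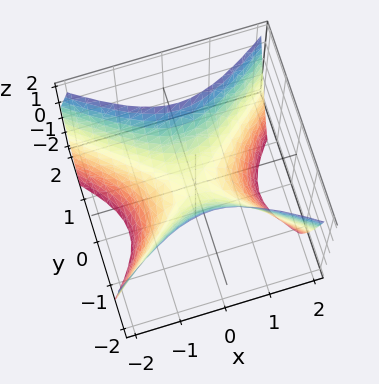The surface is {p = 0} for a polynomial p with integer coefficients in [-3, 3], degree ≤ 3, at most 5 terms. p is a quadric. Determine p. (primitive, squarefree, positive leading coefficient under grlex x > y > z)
2*x^2 - 3*y^2 + 2*z

(a) deg p = 2. A saddle surface; a quadric.
(b) Symmetries: mirror symmetry y ↦ −y ⇒ only even powers of y; the x ↦ −x reflection is a symmetry, so x appears only in even powers.
(c) From the axis intercepts and sections: it crosses the x-axis at the gridline x = 0; one y-axis crossing is at y = 0; it meets the z-axis at z = 0 (among the integer gridlines).
(d) Assembling these constraints gives the stated polynomial.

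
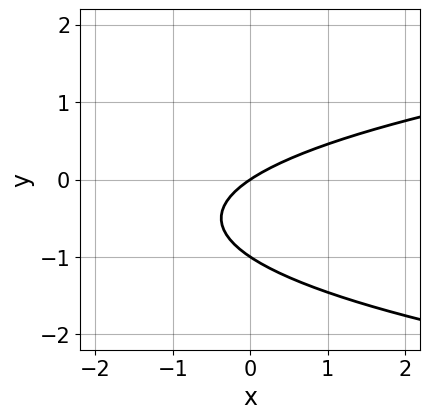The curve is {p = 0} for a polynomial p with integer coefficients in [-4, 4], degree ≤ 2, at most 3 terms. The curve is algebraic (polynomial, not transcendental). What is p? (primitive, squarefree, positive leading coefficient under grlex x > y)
(a) The degree is 2 — the shape is more complex than any degree-1 curve.
(b) Checking where it meets the axes: it meets the x-axis at x = 0 (among the integer gridlines); among the integer gridlines, it crosses the y-axis at y ∈ {-1, 0}.
(c) Fitting integer coefficients to these (and the overall shape) gives p.

3*y^2 - 2*x + 3*y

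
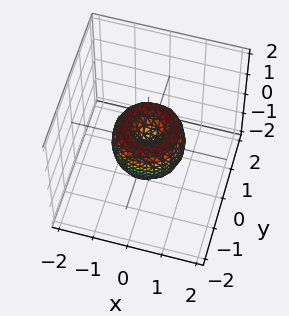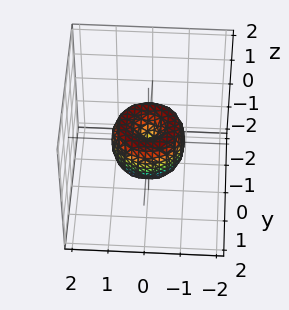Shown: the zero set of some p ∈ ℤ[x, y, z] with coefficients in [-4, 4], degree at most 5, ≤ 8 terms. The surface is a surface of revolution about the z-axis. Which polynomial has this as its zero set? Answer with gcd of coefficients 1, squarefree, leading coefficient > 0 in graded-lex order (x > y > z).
First, deg p = 4. No degree-3 surface has this shape.
Next, symmetries: the z-axis is an axis of rotation, so x and y enter only as x² + y².
Then, observable constraints: among the integer gridlines, it crosses the x-axis at x ∈ {-1, 0, 1}; it crosses the z-axis at the gridline z = 0; the y-axis gridline crossings are at y ∈ {-1, 0, 1}; a circular section at z = 0 has radius exactly 1.
Finally, solving for integer coefficients yields p as stated.

2*x^4 + 4*x^2*y^2 + 2*y^4 - 2*x^2 - 2*y^2 + z^2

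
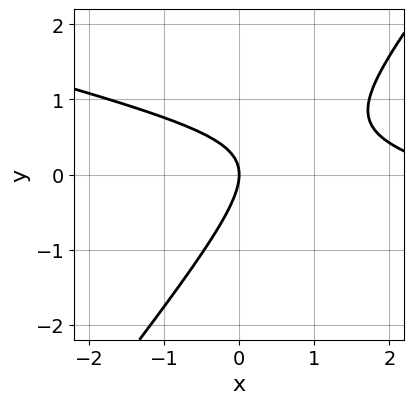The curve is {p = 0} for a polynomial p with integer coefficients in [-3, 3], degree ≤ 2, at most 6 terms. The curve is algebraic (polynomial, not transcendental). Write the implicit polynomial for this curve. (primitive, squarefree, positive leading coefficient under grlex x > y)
Degree: a generic line meets the curve in up to 2 points, so deg p = 2.
From the axis intercepts and sections: it meets the x-axis at x = 0 (among the integer gridlines); one y-axis crossing is at y = 0.
These observations pin down the coefficients.

x^2 + 3*x*y - 3*y^2 - 3*x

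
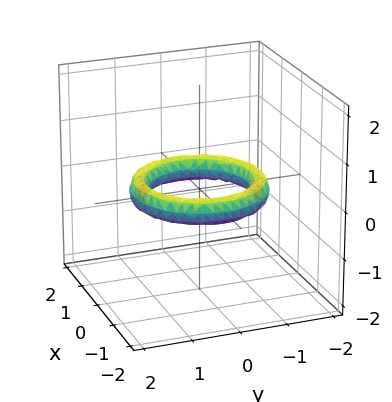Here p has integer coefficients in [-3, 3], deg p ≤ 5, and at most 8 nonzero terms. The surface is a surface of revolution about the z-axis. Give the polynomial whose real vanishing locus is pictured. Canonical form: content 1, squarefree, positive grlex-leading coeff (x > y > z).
x^4 + 2*x^2*y^2 + y^4 - 3*x^2 - 3*y^2 + 3*z^2 + 2

(a) The degree is 4 — no degree-3 surface has this shape.
(b) Symmetry: the z-axis is an axis of rotation, so x and y enter only as x² + y².
(c) From the visible intercepts: the surface avoids every integer z-axis point in the box; among the integer gridlines, it crosses the y-axis at y ∈ {-1, 1}; a circular section at z = 0 has radius exactly 1; among the integer gridlines, it crosses the x-axis at x ∈ {-1, 1}.
(d) Solving for integer coefficients yields p as stated.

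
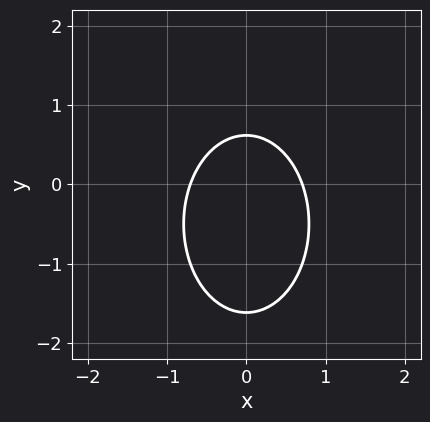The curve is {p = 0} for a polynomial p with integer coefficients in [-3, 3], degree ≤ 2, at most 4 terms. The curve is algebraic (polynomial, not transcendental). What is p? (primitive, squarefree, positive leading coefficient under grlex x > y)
2*x^2 + y^2 + y - 1

(a) deg p = 2.
(b) Symmetries: mirror symmetry x ↦ −x ⇒ only even powers of x.
(c) Fitting integer coefficients to these (and the overall shape) gives p.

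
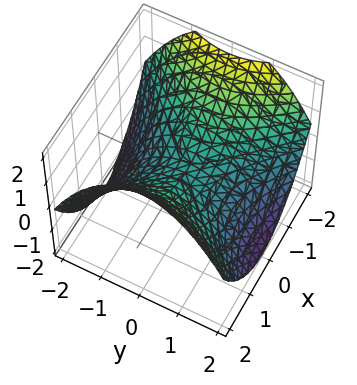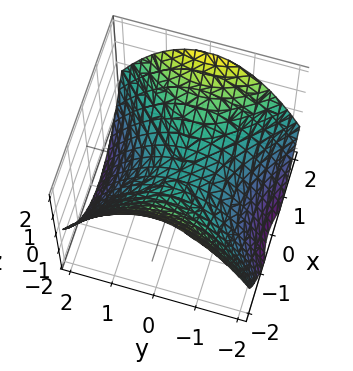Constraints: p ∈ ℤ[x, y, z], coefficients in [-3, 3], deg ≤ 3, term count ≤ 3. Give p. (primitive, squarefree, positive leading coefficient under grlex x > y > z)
deg p = 2. A hyperbolic paraboloid; a quadric.
Symmetries: mirror symmetry x ↦ −x ⇒ only even powers of x; it's symmetric under y → −y, forcing even powers of y.
From the visible intercepts: one y-axis crossing is at y = 0; one x-axis crossing is at x = 0; one z-axis crossing is at z = 0.
Together with the visible shape, these determine p as stated.

x^2 - y^2 - 2*z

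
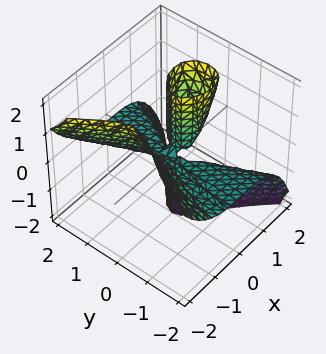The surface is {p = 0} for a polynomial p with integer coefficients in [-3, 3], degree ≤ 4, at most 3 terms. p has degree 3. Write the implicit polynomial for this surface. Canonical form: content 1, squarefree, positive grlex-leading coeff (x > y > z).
(a) Degree: no degree-2 surface has this shape, so deg p = 3.
(b) Reading off the gridlines: every point of the z-axis in the box is on the surface; every point of the y-axis in the box is on the surface.
(c) Assembling these constraints gives the stated polynomial.

2*x^3 + 3*y^2*z - 2*x*z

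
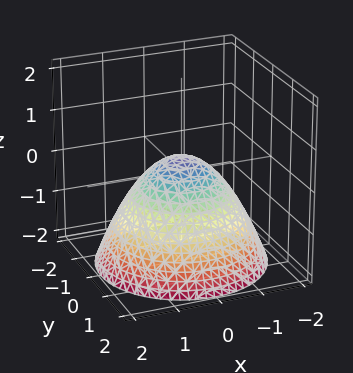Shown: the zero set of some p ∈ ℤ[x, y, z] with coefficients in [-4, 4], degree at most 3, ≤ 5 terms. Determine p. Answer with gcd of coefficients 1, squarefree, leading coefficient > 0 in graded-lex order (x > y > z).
2*x^2 + 2*y^2 + 3*z - 1

First, deg p = 2. No degree-1 surface has this shape.
Then, symmetries: every cross-section ⟂ z is a circle, so x, y appear only via x² + y².
Next, against the integer gridlines: a circular section at z = -1 has radius between 1 and 2.
Finally, the integer polynomial consistent with all of this is the stated p.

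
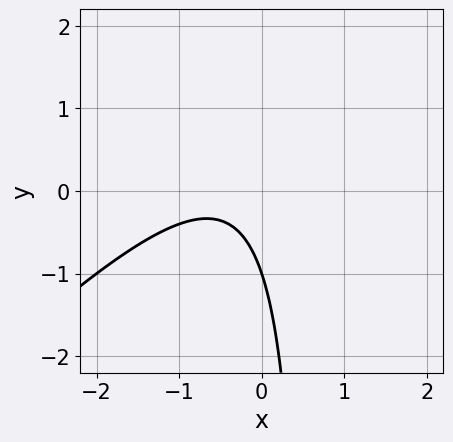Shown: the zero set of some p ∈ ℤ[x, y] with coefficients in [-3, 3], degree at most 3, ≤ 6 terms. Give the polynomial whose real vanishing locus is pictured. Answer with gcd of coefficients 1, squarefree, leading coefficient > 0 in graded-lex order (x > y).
(a) Degree: no degree-1 curve has this shape, so deg p = 2.
(b) Observable constraints: it crosses the y-axis at the gridline y = -1; it misses every integer gridline on the x-axis.
(c) Putting this together gives p.

3*x^2 - 3*x*y + 3*x + 2*y + 2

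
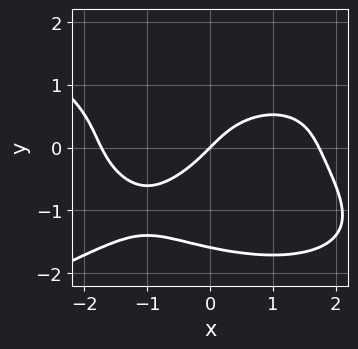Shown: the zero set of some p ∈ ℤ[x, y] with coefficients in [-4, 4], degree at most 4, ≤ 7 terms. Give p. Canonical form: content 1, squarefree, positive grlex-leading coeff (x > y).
2*y^4 + x^3 + 2*y^3 - 3*x + 3*y

1. The degree is 4 — a generic line meets the curve in up to 4 points.
2. Checking where it meets the axes: it meets the y-axis at y = 0 (among the integer gridlines); it crosses the x-axis at the gridline x = 0.
3. Solving for integer coefficients yields p as stated.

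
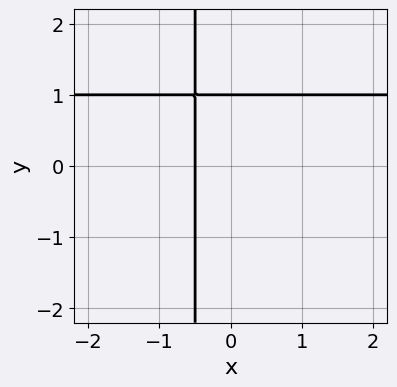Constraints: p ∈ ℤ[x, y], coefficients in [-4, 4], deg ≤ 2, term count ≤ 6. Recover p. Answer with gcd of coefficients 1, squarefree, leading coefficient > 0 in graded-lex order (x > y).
2*x*y - 2*x + y - 1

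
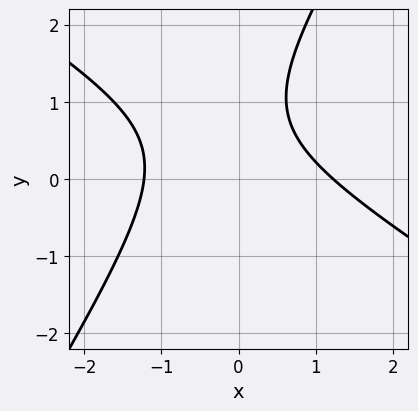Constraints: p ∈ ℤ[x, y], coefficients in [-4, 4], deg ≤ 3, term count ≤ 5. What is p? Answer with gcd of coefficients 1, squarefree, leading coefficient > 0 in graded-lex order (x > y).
1. deg p = 2.
2. From the axis intercepts and sections: the curve avoids every integer y-axis point in the box.
3. Matching integer coefficients to the picture gives p.

2*x^2 + 2*x*y - 2*y^2 + 3*y - 3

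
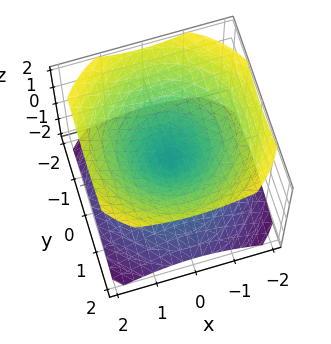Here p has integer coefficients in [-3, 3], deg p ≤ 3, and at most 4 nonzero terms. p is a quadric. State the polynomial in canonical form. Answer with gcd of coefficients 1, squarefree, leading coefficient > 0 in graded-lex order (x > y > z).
2*x^2 + 2*y^2 - 3*z^2

(a) There are 2 components. Treating them together as one polynomial.
(b) deg p = 2. A double cone through the origin; a quadric.
(c) Symmetries: it's symmetric under z → −z, forcing even powers of z; rotational symmetry about the z-axis ⇒ p depends on x, y only through x² + y².
(d) From the visible intercepts: a circular section at z = -1 has radius between 1 and 2; it meets the y-axis at y = 0 (among the integer gridlines); it meets the z-axis at z = 0 (among the integer gridlines).
(e) Together with the visible shape, these determine p as stated.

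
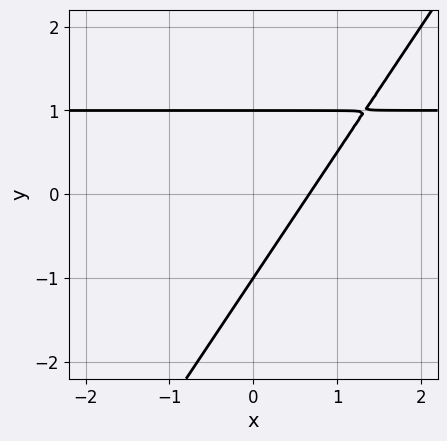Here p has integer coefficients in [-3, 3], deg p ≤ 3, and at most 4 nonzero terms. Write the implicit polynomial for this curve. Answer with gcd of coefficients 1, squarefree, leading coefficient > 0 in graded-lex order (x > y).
1. Degree: no degree-1 curve has this shape, so deg p = 2.
2. Against the integer gridlines: the y-axis gridline crossings are at y ∈ {-1, 1}.
3. Putting this together gives p.

3*x*y - 2*y^2 - 3*x + 2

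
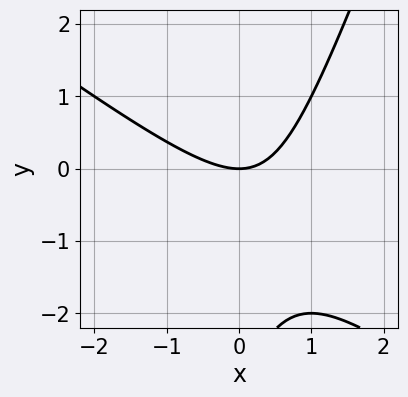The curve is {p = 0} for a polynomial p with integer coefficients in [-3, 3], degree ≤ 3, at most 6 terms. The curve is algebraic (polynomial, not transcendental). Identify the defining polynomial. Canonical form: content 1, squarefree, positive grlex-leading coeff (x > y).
1. The degree is 2 — the shape is more complex than any degree-1 curve.
2. Observable constraints: one y-axis crossing is at y = 0; it meets the x-axis at x = 0 (among the integer gridlines).
3. Assembling these constraints gives the stated polynomial.

2*x^2 + 2*x*y - y^2 - 3*y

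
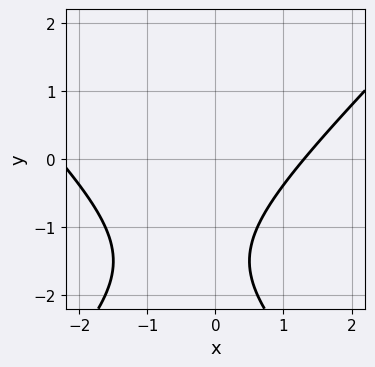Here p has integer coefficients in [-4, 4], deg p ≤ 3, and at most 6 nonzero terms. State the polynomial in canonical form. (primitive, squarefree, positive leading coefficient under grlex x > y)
x^2 - y^2 + x - 3*y - 3

First, degree: a generic line meets the curve in up to 2 points, so deg p = 2.
Next, observable constraints: it misses every integer gridline on the y-axis.
Finally, matching integer coefficients to the picture gives p.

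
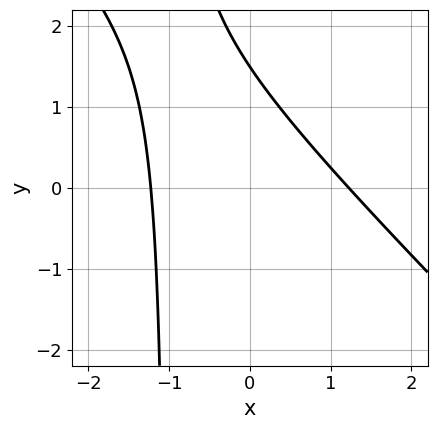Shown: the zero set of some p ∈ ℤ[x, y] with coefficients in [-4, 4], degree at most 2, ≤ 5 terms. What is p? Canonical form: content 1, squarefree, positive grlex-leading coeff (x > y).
Degree: no degree-1 curve has this shape, so deg p = 2.
Matching integer coefficients to the picture gives p.

2*x^2 + 2*x*y + 2*y - 3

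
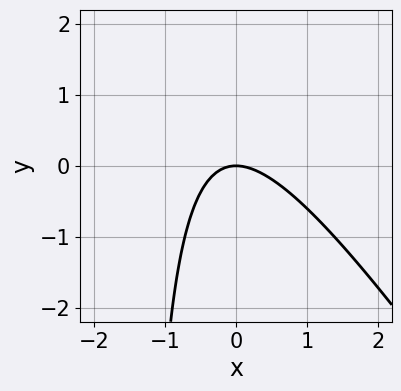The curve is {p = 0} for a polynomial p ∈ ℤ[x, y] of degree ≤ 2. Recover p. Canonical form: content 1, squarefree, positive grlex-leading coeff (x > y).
3*x^2 + 2*x*y + 3*y

1. The degree is 2 — the shape is more complex than any degree-1 curve.
2. Against the integer gridlines: it crosses the x-axis at the gridline x = 0; it crosses the y-axis at the gridline y = 0.
3. Putting this together gives p.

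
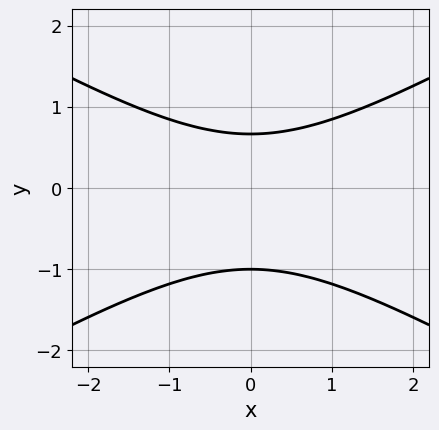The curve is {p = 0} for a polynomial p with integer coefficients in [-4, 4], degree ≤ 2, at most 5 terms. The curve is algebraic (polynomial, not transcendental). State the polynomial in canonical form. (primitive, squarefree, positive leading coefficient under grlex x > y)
x^2 - 3*y^2 - y + 2

Degree: a generic line meets the curve in up to 2 points, so deg p = 2.
Symmetries: the x ↦ −x reflection is a symmetry, so x appears only in even powers.
Observable constraints: no x-intercept at any integer in the box; it crosses the y-axis at the gridline y = -1.
Solving for integer coefficients yields p as stated.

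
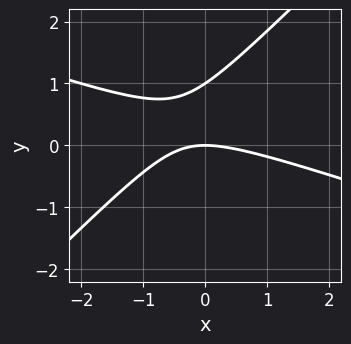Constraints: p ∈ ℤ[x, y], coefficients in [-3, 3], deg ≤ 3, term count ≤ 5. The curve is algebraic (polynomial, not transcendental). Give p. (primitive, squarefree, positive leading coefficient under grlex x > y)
x^2 + 2*x*y - 3*y^2 + 3*y

1. deg p = 2.
2. From the axis intercepts and sections: among the integer gridlines, it crosses the y-axis at y ∈ {0, 1}; one x-axis crossing is at x = 0.
3. Together with the visible shape, these determine p as stated.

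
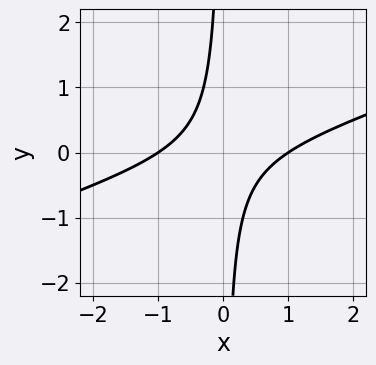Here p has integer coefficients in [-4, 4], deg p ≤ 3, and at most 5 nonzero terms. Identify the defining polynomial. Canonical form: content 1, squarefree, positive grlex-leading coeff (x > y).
(a) The degree is 2 — the shape is more complex than any degree-1 curve.
(b) Reading off the gridlines: among the integer gridlines, it crosses the x-axis at x ∈ {-1, 1}; it misses every integer gridline on the y-axis.
(c) Putting this together gives p.

x^2 - 3*x*y - 1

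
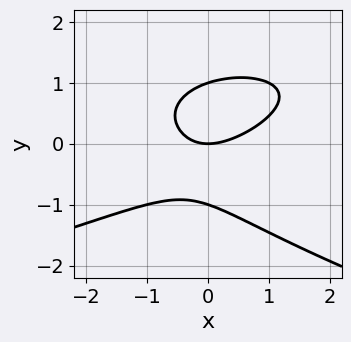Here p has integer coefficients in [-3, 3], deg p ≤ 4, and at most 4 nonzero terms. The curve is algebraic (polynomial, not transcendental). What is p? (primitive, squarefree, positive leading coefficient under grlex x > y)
(a) The degree is 3 — a generic line meets the curve in up to 3 points.
(b) Reading off the gridlines: it crosses the x-axis at the gridline x = 0; among the integer gridlines, it crosses the y-axis at y ∈ {-1, 0, 1}.
(c) Solving for integer coefficients yields p as stated.

3*y^3 + 2*x^2 - 2*x*y - 3*y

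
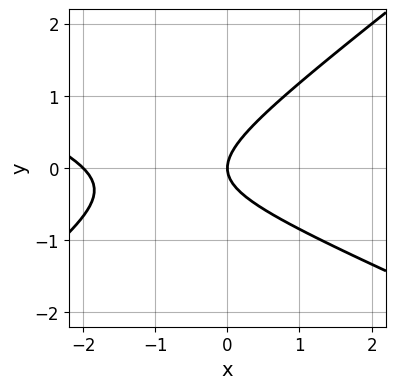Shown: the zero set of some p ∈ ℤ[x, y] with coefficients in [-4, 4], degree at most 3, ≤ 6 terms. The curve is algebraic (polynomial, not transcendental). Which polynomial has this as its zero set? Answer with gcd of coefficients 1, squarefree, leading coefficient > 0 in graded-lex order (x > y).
x^2 + x*y - 3*y^2 + 2*x

The degree is 2 — no degree-1 curve has this shape.
Against the integer gridlines: one y-axis crossing is at y = 0; among the integer gridlines, it crosses the x-axis at x ∈ {-2, 0}.
Assembling these constraints gives the stated polynomial.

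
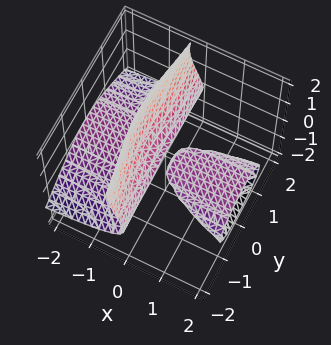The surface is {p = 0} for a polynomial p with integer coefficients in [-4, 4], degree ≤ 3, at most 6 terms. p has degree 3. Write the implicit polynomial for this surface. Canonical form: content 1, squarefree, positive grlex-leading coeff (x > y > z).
x*y^2 - z^3 + 3*x*z + 3*z^2

There are 2 components. Treating them together as one polynomial.
Degree: the shape is more complex than any degree-2 surface, so deg p = 3.
From the visible intercepts: every point of the x-axis in the box is on the surface; every point of the y-axis in the box is on the surface.
Putting this together gives p.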